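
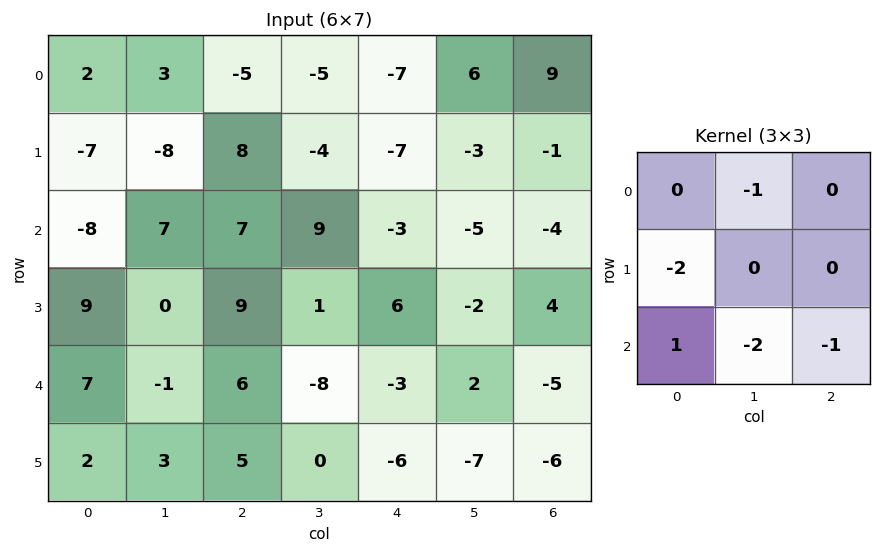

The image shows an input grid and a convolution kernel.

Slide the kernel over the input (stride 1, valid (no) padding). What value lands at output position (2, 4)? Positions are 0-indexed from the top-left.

The receptive field on the input at this output position is [-3 -5 -4 / 6 -2 4 / -3 2 -5]. Elementwise product with the kernel and sum: -5·-1 + 6·-2 + -3·1 + 2·-2 + -5·-1.

-9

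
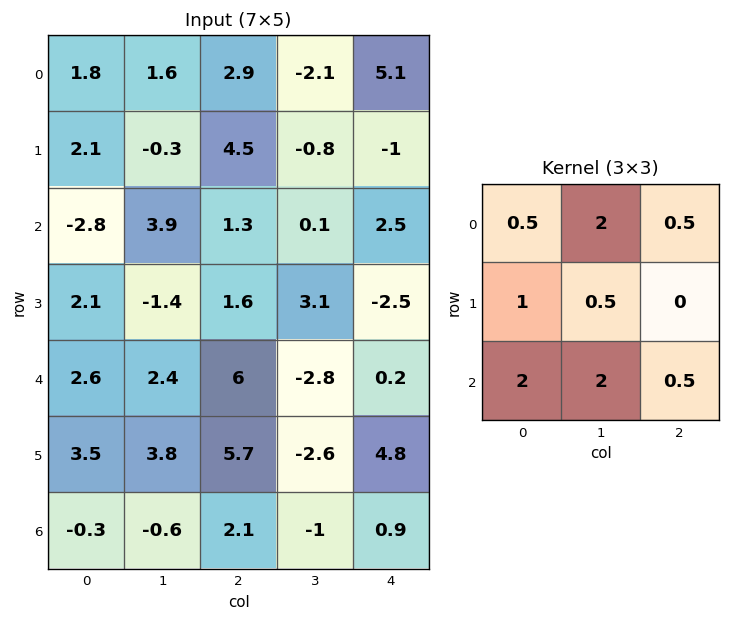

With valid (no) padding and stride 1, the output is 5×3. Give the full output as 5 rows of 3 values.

Output[0,0]: The receptive field on the input at this output position is [1.8 1.6 2.9 / 2.1 -0.3 4.5 / -2.8 3.9 1.3]. Elementwise product with the kernel and sum: 1.8·0.5 + 1.6·2 + 2.9·0.5 + 2.1·1 + -0.3·0.5 + -2.8·2 + 3.9·2 + 1.3·0.5.

10.35 17.95 7.95
4.05 14.95 9.65
21.45 19.4 11.75
20.3 27.15 18.95
13.75 20.95 4.55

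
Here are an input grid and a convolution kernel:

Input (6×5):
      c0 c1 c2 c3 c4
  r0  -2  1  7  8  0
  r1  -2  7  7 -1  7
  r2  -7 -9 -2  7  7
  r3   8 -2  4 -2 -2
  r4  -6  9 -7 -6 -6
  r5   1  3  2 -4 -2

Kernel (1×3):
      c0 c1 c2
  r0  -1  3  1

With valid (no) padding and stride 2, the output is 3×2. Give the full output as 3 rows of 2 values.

12 17
-22 30
26 -17

Output[0,0]: The receptive field on the input at this output position is [-2 1 7]. Elementwise product with the kernel and sum: -2·-1 + 1·3 + 7·1.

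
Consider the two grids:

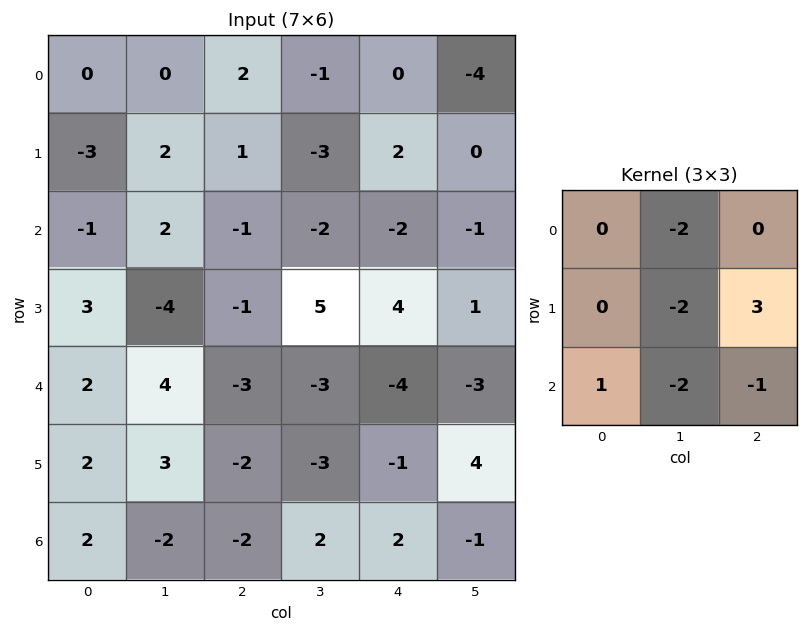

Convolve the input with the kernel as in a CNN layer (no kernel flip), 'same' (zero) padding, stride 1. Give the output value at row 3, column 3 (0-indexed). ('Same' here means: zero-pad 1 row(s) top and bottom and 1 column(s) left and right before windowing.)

13

The receptive field on the zero-padded input at this output position is [-1 -2 -2 / -1 5 4 / -3 -3 -4]. Elementwise product with the kernel and sum: -2·-2 + 5·-2 + 4·3 + -3·1 + -3·-2 + -4·-1.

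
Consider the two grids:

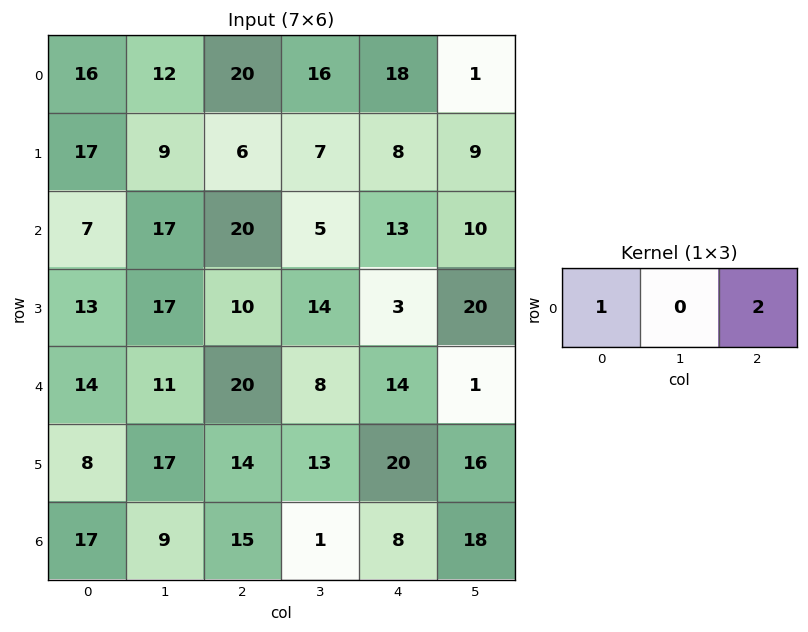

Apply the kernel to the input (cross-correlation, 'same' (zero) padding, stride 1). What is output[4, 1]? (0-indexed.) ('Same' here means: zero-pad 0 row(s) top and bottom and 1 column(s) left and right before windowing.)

54

The receptive field on the zero-padded input at this output position is [14 11 20]. Elementwise product with the kernel and sum: 14·1 + 20·2.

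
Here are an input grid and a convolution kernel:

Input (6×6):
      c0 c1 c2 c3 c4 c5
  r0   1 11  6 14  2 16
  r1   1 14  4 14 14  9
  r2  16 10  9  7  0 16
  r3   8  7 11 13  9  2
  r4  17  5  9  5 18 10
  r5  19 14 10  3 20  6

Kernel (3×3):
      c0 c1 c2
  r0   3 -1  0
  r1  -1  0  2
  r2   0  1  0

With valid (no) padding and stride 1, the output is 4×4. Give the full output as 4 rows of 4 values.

Output[0,0]: The receptive field on the input at this output position is [1 11 6 / 1 14 4 / 16 10 9]. Elementwise product with the kernel and sum: 1·3 + 11·-1 + 1·-1 + 4·2 + 10·1.

9 50 35 44
-2 53 2 62
57 49 32 30
32 25 50 65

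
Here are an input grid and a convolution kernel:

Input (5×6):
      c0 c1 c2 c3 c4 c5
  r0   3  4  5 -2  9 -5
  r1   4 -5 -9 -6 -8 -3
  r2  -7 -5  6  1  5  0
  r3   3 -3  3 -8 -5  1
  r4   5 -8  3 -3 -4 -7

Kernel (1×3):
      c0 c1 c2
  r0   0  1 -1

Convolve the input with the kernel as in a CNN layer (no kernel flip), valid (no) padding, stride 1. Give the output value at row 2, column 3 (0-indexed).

5

The receptive field on the input at this output position is [1 5 0]. Elementwise product with the kernel and sum: 5·1 + 0·-1.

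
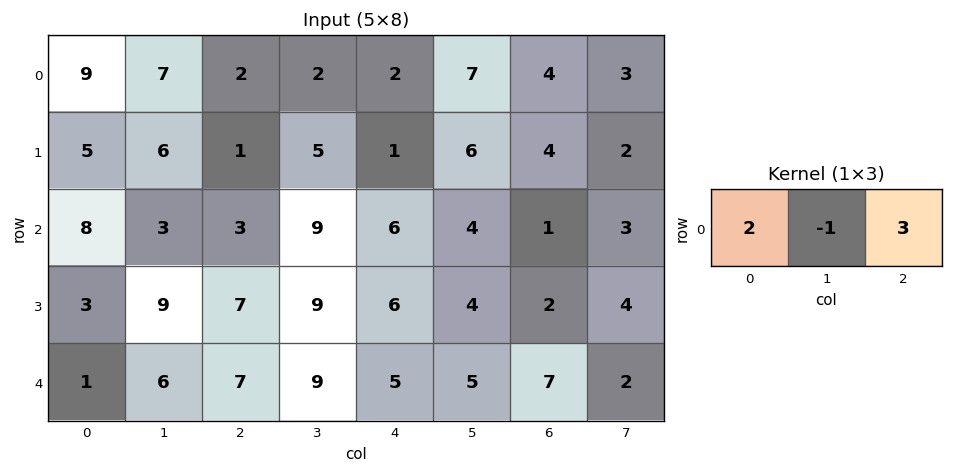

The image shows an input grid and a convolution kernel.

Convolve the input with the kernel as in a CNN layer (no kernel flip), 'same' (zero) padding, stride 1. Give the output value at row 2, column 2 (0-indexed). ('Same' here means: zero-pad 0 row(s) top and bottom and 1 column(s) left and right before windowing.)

The receptive field on the zero-padded input at this output position is [3 3 9]. Elementwise product with the kernel and sum: 3·2 + 3·-1 + 9·3.

30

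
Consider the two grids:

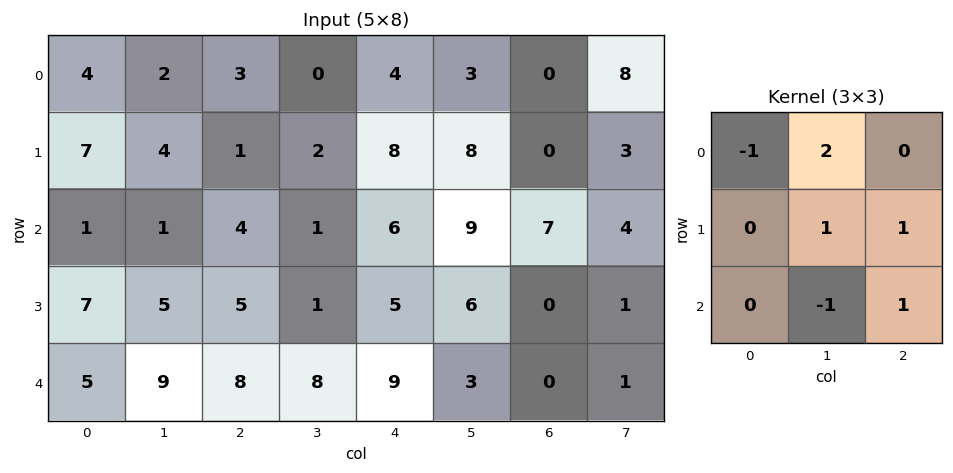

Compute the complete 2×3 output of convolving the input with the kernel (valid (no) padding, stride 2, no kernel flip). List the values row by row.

8 12 8
10 5 15

Output[0,0]: The receptive field on the input at this output position is [4 2 3 / 7 4 1 / 1 1 4]. Elementwise product with the kernel and sum: 4·-1 + 2·2 + 4·1 + 1·1 + 1·-1 + 4·1.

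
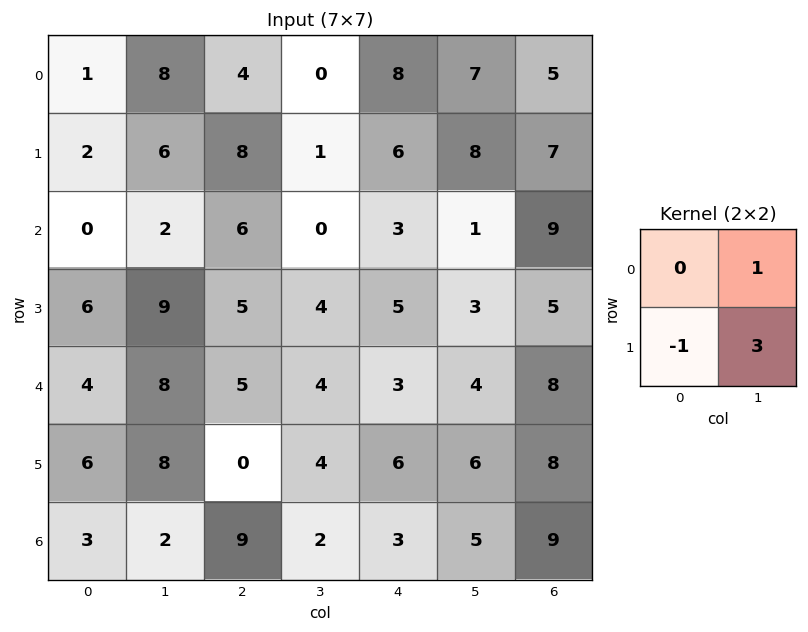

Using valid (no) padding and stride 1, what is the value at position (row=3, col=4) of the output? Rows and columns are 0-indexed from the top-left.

12

The receptive field on the input at this output position is [5 3 / 3 4]. Elementwise product with the kernel and sum: 3·1 + 3·-1 + 4·3.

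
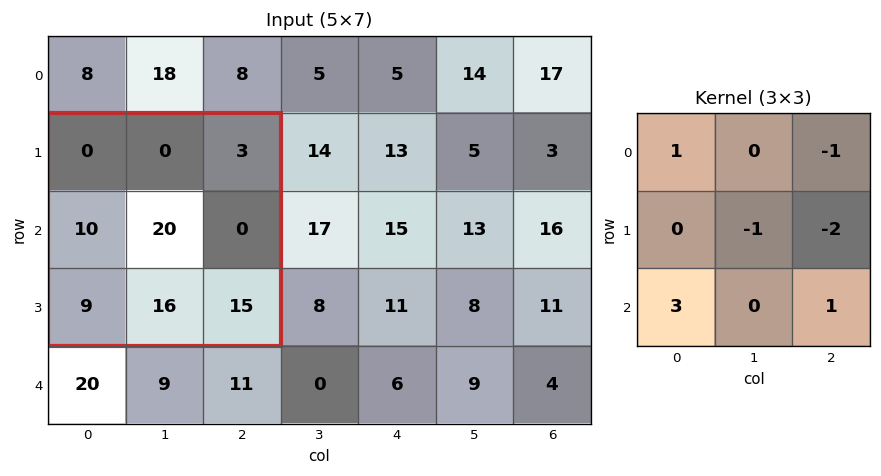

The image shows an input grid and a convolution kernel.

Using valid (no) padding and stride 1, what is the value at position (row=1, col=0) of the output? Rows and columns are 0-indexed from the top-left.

19

The receptive field on the input at this output position is [0 0 3 / 10 20 0 / 9 16 15]. Elementwise product with the kernel and sum: 0·1 + 3·-1 + 20·-1 + 0·-2 + 9·3 + 15·1.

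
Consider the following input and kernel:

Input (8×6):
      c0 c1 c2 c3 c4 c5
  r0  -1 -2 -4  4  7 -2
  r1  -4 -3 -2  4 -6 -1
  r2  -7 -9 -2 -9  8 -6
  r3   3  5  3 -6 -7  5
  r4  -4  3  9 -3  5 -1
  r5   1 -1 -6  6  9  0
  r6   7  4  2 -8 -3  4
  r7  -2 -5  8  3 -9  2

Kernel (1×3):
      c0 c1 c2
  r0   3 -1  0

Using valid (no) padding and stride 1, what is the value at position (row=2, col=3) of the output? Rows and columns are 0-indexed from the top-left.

The receptive field on the input at this output position is [-9 8 -6]. Elementwise product with the kernel and sum: -9·3 + 8·-1.

-35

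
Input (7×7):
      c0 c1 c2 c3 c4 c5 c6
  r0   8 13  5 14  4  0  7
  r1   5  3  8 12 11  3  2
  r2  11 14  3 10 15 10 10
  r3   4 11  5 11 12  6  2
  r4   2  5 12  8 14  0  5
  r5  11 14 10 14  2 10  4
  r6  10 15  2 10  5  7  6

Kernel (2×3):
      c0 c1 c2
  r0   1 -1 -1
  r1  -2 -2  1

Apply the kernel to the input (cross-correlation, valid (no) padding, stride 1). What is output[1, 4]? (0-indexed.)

-34

The receptive field on the input at this output position is [11 3 2 / 15 10 10]. Elementwise product with the kernel and sum: 11·1 + 3·-1 + 2·-1 + 15·-2 + 10·-2 + 10·1.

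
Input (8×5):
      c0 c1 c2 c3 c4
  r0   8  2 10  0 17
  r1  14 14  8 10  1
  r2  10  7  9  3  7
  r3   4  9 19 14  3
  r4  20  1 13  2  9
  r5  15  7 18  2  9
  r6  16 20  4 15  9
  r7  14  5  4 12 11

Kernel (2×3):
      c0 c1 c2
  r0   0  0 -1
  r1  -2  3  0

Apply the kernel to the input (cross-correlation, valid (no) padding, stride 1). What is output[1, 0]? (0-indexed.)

-7

The receptive field on the input at this output position is [14 14 8 / 10 7 9]. Elementwise product with the kernel and sum: 8·-1 + 10·-2 + 7·3.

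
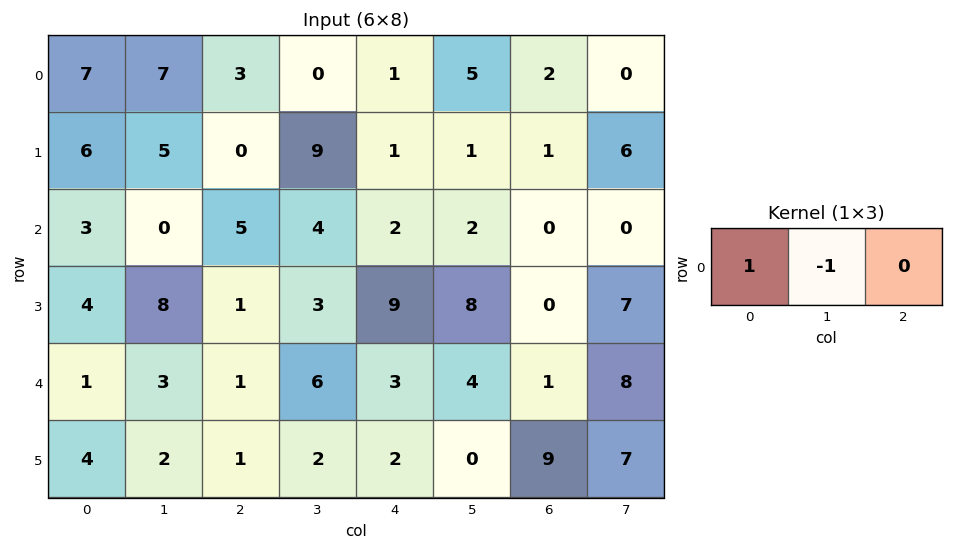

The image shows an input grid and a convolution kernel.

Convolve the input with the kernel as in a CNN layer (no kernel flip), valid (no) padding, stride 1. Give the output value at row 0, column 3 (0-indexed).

The receptive field on the input at this output position is [0 1 5]. Elementwise product with the kernel and sum: 0·1 + 1·-1.

-1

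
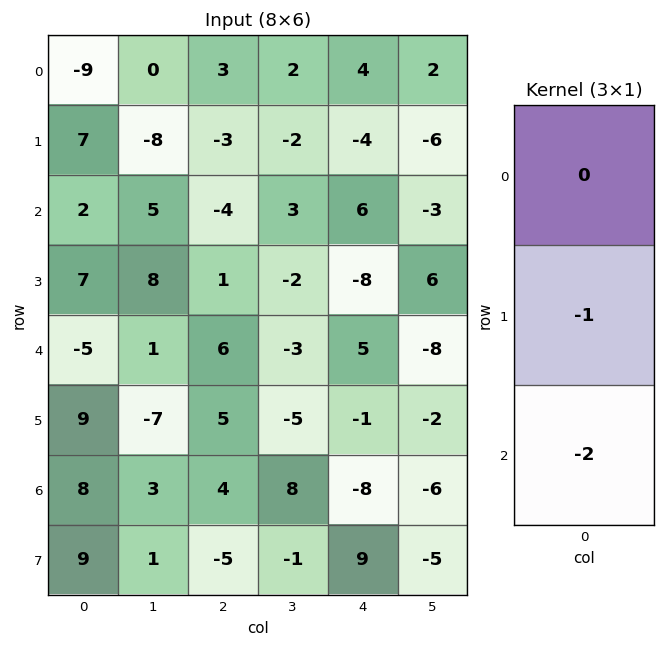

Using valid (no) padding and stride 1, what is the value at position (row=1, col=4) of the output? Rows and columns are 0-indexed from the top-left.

The receptive field on the input at this output position is [-4 / 6 / -8]. Elementwise product with the kernel and sum: 6·-1 + -8·-2.

10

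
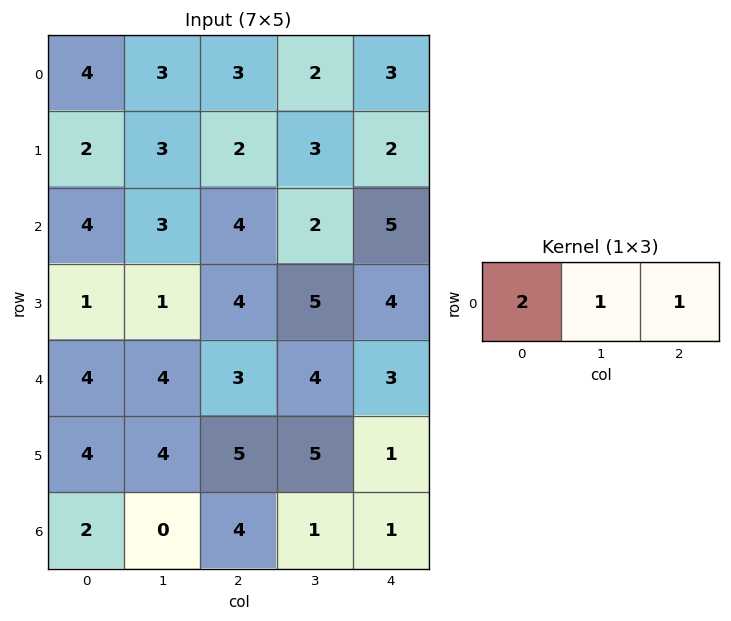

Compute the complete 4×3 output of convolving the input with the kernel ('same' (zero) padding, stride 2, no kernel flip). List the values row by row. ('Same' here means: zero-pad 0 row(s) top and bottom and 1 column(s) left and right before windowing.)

Output[0,0]: The receptive field on the zero-padded input at this output position is [0 4 3]. Elementwise product with the kernel and sum: 0·2 + 4·1 + 3·1.

7 11 7
7 12 9
8 15 11
2 5 3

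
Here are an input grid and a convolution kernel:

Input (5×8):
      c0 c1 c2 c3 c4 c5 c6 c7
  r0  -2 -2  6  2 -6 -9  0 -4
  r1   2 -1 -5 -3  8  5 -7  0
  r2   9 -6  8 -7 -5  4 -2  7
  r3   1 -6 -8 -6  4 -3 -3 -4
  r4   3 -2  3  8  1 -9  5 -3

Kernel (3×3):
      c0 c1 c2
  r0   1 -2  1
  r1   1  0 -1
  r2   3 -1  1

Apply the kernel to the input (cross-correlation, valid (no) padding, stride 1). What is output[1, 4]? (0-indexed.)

The receptive field on the input at this output position is [8 5 -7 / -5 4 -2 / 4 -3 -3]. Elementwise product with the kernel and sum: 8·1 + 5·-2 + -7·1 + -5·1 + -2·-1 + 4·3 + -3·-1 + -3·1.

0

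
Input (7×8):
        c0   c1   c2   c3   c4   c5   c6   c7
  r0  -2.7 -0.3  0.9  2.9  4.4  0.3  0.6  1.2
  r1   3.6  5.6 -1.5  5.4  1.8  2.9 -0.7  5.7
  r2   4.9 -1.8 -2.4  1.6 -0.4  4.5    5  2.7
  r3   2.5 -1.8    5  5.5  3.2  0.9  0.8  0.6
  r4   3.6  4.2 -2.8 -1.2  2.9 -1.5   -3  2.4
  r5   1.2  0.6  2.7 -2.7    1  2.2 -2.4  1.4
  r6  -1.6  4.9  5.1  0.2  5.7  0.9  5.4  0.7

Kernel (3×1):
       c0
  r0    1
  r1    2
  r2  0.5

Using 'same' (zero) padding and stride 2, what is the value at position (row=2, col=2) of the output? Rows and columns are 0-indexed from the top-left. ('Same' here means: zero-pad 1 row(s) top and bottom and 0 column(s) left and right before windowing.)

The receptive field on the zero-padded input at this output position is [3.2 / 2.9 / 1]. Elementwise product with the kernel and sum: 3.2·1 + 2.9·2 + 1·0.5.

9.5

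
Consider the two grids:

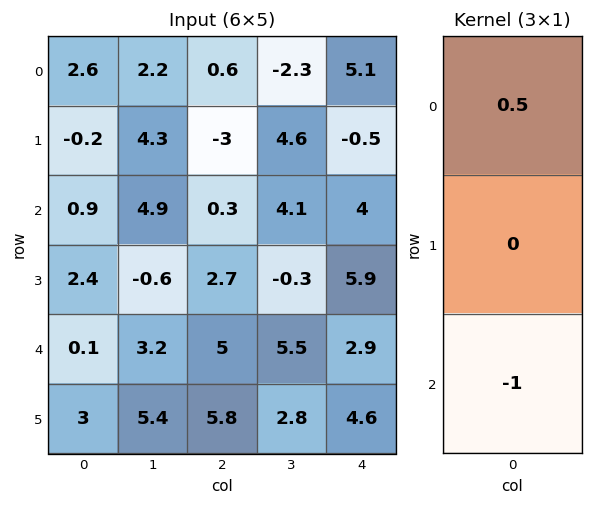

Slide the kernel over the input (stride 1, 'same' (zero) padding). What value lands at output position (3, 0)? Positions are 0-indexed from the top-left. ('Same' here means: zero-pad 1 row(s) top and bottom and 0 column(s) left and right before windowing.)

The receptive field on the zero-padded input at this output position is [0.9 / 2.4 / 0.1]. Elementwise product with the kernel and sum: 0.9·0.5 + 0.1·-1.

0.35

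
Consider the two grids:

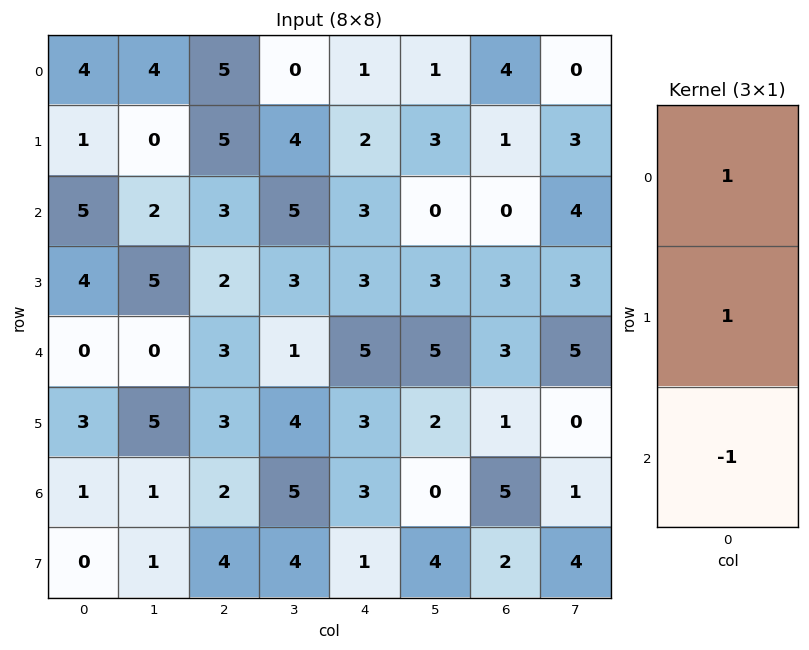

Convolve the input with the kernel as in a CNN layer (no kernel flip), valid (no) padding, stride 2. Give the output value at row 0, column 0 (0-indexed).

0

The receptive field on the input at this output position is [4 / 1 / 5]. Elementwise product with the kernel and sum: 4·1 + 1·1 + 5·-1.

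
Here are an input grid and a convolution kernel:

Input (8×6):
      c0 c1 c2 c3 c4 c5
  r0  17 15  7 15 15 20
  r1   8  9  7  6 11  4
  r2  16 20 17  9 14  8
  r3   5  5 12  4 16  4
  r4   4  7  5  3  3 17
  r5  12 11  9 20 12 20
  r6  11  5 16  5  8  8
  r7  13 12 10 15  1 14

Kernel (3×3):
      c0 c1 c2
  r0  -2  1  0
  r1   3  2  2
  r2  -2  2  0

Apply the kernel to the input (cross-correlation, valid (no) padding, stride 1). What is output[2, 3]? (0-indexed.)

48

The receptive field on the input at this output position is [9 14 8 / 4 16 4 / 3 3 17]. Elementwise product with the kernel and sum: 9·-2 + 14·1 + 4·3 + 16·2 + 4·2 + 3·-2 + 3·2.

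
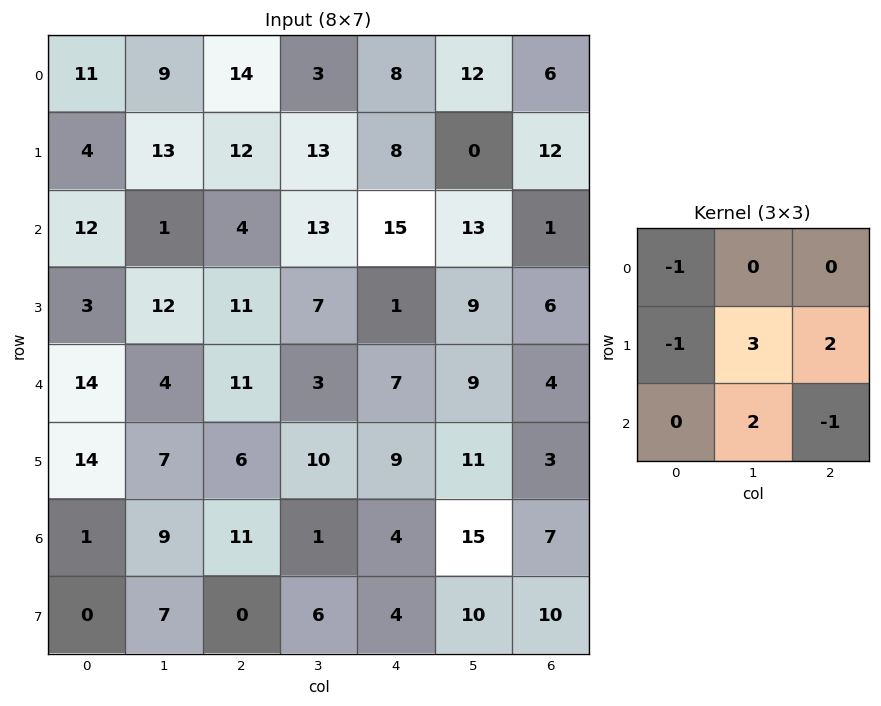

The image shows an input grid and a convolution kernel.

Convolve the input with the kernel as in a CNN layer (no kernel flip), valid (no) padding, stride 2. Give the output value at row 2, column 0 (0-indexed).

The receptive field on the input at this output position is [14 4 11 / 14 7 6 / 1 9 11]. Elementwise product with the kernel and sum: 14·-1 + 14·-1 + 7·3 + 6·2 + 9·2 + 11·-1.

12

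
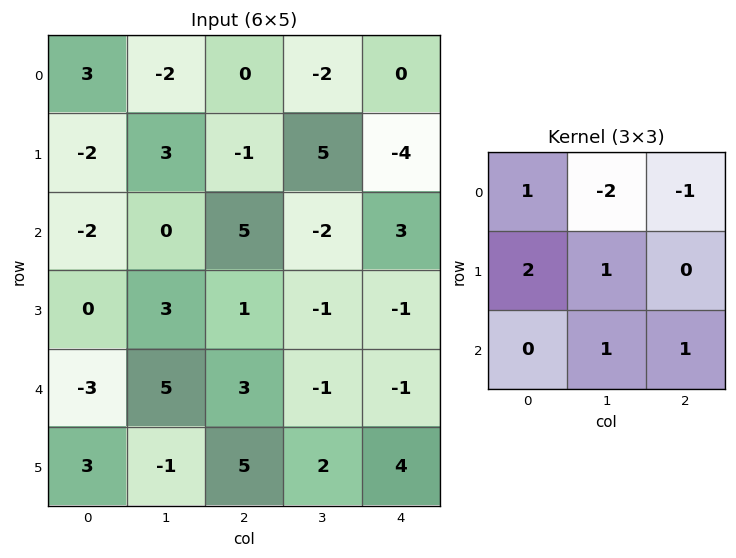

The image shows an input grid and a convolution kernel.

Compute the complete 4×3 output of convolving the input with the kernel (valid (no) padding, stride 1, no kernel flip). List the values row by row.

Output[0,0]: The receptive field on the input at this output position is [3 -2 0 / -2 3 -1 / -2 0 5]. Elementwise product with the kernel and sum: 3·1 + -2·-2 + 0·-1 + -2·2 + 3·1 + 0·1 + 5·1.

11 8 8
-7 5 -1
4 1 5
-4 22 15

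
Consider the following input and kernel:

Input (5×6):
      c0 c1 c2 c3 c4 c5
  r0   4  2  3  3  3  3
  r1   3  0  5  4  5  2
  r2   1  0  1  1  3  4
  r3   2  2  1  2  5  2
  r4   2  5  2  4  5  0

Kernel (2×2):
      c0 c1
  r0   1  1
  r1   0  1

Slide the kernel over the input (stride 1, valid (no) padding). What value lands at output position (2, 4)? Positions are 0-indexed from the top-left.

The receptive field on the input at this output position is [3 4 / 5 2]. Elementwise product with the kernel and sum: 3·1 + 4·1 + 2·1.

9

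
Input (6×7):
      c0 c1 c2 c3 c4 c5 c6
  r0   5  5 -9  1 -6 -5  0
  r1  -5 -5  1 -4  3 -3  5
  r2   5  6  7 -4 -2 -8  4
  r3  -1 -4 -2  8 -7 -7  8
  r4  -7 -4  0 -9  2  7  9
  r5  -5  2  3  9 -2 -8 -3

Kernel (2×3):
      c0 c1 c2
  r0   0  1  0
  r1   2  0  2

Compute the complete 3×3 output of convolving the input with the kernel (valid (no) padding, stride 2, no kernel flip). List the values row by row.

Output[0,0]: The receptive field on the input at this output position is [5 5 -9 / -5 -5 1]. Elementwise product with the kernel and sum: 5·1 + -5·2 + 1·2.

-3 9 11
0 -22 -6
-8 -7 -3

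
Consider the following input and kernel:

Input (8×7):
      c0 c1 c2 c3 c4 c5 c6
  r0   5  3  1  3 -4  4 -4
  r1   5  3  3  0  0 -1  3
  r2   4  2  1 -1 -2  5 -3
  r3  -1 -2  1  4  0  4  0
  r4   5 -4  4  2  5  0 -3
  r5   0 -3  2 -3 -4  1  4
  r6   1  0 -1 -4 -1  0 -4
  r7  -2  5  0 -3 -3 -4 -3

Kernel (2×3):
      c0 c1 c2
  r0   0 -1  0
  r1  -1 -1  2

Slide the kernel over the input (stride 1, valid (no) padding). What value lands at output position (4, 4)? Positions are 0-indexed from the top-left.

11

The receptive field on the input at this output position is [5 0 -3 / -4 1 4]. Elementwise product with the kernel and sum: 0·-1 + -4·-1 + 1·-1 + 4·2.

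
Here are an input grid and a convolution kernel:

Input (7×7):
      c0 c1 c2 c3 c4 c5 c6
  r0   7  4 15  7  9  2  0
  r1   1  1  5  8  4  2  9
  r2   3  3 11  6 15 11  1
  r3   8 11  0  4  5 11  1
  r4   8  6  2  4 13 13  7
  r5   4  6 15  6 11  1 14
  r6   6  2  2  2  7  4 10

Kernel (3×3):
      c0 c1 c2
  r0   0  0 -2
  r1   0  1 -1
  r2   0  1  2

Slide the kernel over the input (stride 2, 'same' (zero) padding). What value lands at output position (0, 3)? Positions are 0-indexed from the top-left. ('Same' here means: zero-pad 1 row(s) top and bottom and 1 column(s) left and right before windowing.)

9

The receptive field on the zero-padded input at this output position is [0 0 0 / 2 0 0 / 2 9 0]. Elementwise product with the kernel and sum: 0·-2 + 0·1 + 0·-1 + 9·1 + 0·2.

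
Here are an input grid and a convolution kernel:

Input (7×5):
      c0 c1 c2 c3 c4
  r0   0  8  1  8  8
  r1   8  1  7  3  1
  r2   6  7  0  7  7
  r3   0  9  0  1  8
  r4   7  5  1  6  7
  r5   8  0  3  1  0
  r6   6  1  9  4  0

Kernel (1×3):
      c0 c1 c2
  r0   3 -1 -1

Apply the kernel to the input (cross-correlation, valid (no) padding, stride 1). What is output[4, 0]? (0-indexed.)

The receptive field on the input at this output position is [7 5 1]. Elementwise product with the kernel and sum: 7·3 + 5·-1 + 1·-1.

15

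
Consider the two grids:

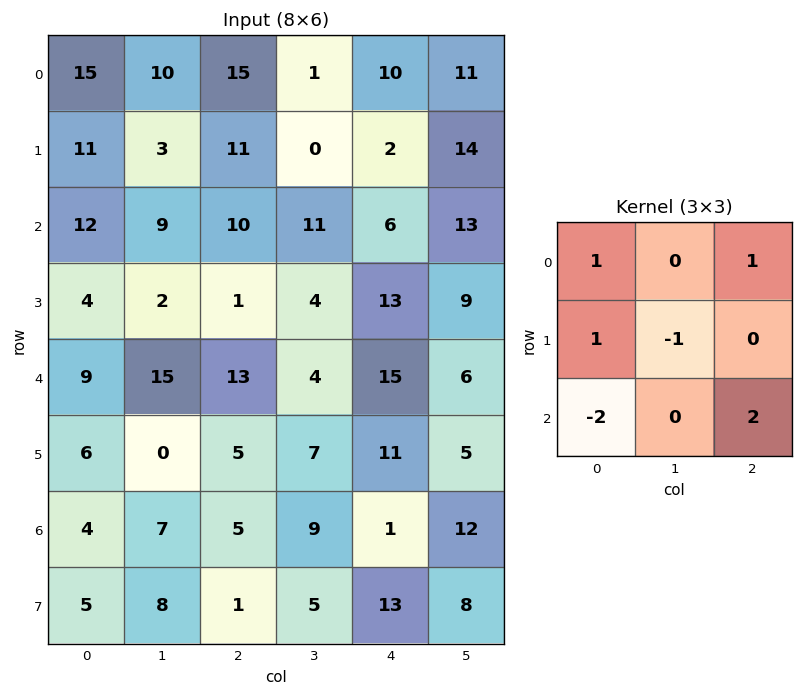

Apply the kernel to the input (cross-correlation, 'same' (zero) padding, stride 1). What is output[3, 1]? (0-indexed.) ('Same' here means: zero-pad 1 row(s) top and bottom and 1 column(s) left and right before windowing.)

32

The receptive field on the zero-padded input at this output position is [12 9 10 / 4 2 1 / 9 15 13]. Elementwise product with the kernel and sum: 12·1 + 10·1 + 4·1 + 2·-1 + 9·-2 + 13·2.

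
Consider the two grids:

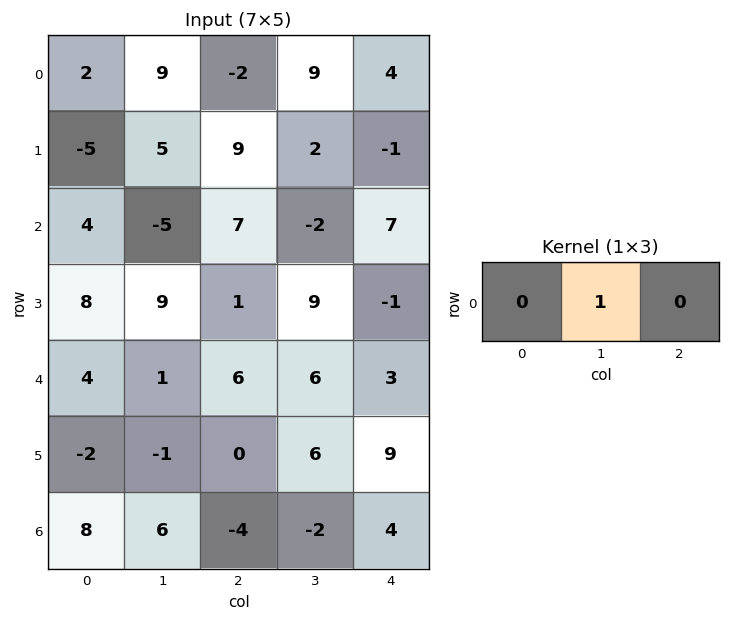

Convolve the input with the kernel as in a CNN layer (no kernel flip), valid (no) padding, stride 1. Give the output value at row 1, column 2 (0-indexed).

2

The receptive field on the input at this output position is [9 2 -1]. Elementwise product with the kernel and sum: 2·1.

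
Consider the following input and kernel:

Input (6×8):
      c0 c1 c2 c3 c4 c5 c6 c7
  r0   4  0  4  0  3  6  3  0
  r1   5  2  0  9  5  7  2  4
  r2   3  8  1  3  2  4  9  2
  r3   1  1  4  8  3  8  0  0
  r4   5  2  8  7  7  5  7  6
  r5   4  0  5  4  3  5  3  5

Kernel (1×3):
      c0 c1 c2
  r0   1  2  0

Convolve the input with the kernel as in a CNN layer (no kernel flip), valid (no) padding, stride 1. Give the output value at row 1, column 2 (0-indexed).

18

The receptive field on the input at this output position is [0 9 5]. Elementwise product with the kernel and sum: 0·1 + 9·2.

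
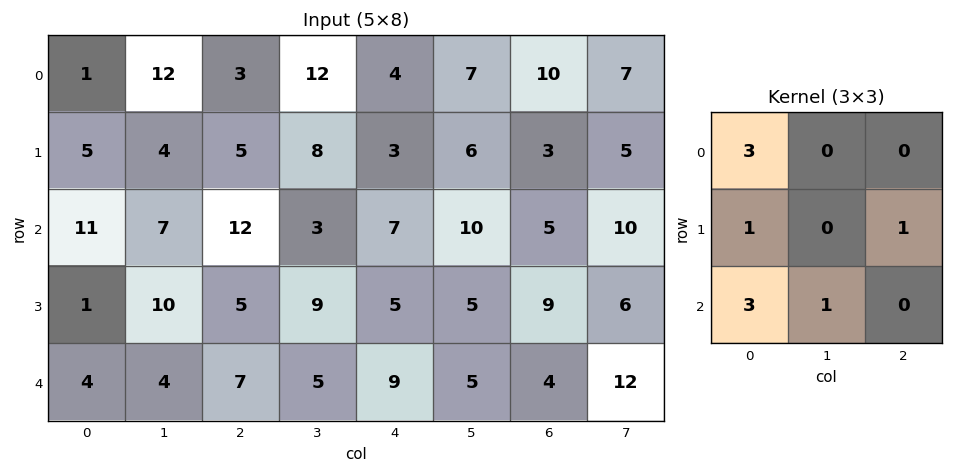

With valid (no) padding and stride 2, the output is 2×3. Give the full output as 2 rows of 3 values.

Output[0,0]: The receptive field on the input at this output position is [1 12 3 / 5 4 5 / 11 7 12]. Elementwise product with the kernel and sum: 1·3 + 5·1 + 5·1 + 11·3 + 7·1.

53 56 49
55 72 67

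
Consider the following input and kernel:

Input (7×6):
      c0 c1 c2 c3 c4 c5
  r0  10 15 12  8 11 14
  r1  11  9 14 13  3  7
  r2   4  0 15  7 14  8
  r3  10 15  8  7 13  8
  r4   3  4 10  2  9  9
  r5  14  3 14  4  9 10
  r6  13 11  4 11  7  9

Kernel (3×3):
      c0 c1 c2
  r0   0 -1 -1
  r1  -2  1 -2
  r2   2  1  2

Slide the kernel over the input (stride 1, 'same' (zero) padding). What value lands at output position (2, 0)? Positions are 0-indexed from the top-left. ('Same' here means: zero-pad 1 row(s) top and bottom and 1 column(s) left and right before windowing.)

The receptive field on the zero-padded input at this output position is [0 11 9 / 0 4 0 / 0 10 15]. Elementwise product with the kernel and sum: 11·-1 + 9·-1 + 0·-2 + 4·1 + 0·-2 + 0·2 + 10·1 + 15·2.

24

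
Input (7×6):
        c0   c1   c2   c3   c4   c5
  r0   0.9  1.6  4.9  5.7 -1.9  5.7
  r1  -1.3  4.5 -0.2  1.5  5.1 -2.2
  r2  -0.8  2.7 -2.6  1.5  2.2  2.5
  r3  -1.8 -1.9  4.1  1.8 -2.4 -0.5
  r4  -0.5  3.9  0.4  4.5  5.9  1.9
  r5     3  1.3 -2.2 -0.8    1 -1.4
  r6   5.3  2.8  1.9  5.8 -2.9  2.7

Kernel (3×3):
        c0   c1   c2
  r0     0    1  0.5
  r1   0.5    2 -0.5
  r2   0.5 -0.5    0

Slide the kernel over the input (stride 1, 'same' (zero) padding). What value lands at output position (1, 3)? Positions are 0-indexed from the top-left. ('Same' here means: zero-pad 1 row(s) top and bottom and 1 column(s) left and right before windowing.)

3.05

The receptive field on the zero-padded input at this output position is [4.9 5.7 -1.9 / -0.2 1.5 5.1 / -2.6 1.5 2.2]. Elementwise product with the kernel and sum: 5.7·1 + -1.9·0.5 + -0.2·0.5 + 1.5·2 + 5.1·-0.5 + -2.6·0.5 + 1.5·-0.5.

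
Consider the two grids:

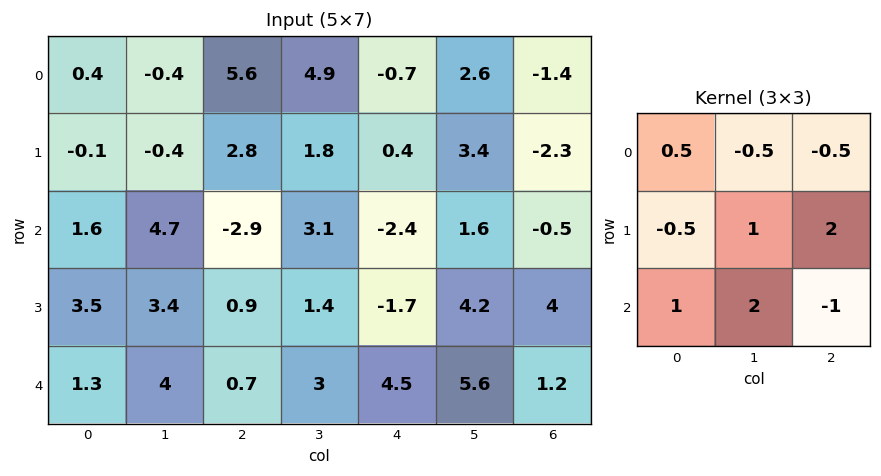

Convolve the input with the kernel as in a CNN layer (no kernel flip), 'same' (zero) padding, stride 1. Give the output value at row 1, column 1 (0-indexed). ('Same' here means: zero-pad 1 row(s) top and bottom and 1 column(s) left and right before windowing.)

16.75

The receptive field on the zero-padded input at this output position is [0.4 -0.4 5.6 / -0.1 -0.4 2.8 / 1.6 4.7 -2.9]. Elementwise product with the kernel and sum: 0.4·0.5 + -0.4·-0.5 + 5.6·-0.5 + -0.1·-0.5 + -0.4·1 + 2.8·2 + 1.6·1 + 4.7·2 + -2.9·-1.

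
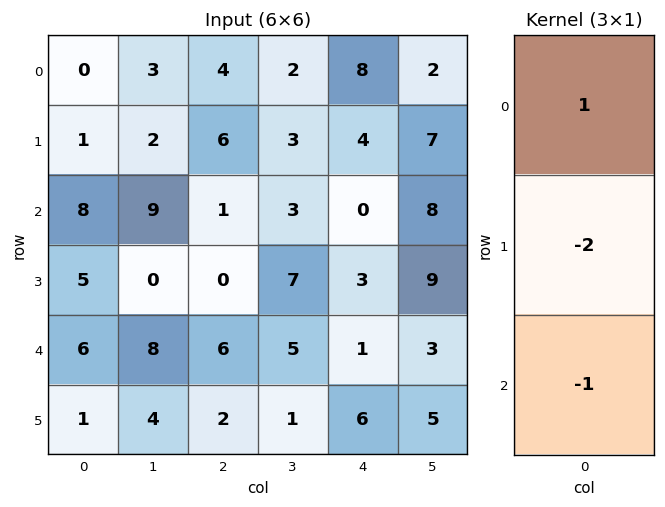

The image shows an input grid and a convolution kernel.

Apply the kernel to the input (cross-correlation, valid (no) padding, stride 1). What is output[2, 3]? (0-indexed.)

The receptive field on the input at this output position is [3 / 7 / 5]. Elementwise product with the kernel and sum: 3·1 + 7·-2 + 5·-1.

-16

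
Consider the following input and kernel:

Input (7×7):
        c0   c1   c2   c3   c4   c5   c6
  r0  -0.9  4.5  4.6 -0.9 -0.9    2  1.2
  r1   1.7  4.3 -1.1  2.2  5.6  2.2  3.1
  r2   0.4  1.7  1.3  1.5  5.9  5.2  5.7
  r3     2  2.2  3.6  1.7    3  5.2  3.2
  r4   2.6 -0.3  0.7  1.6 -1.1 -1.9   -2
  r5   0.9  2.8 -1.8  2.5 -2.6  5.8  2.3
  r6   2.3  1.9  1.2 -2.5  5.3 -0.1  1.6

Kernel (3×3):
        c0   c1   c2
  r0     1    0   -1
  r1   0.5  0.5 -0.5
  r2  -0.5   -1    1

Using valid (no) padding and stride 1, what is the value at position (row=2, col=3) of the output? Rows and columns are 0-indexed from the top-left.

-5.55

The receptive field on the input at this output position is [1.5 5.9 5.2 / 1.7 3 5.2 / 1.6 -1.1 -1.9]. Elementwise product with the kernel and sum: 1.5·1 + 5.2·-1 + 1.7·0.5 + 3·0.5 + 5.2·-0.5 + 1.6·-0.5 + -1.1·-1 + -1.9·1.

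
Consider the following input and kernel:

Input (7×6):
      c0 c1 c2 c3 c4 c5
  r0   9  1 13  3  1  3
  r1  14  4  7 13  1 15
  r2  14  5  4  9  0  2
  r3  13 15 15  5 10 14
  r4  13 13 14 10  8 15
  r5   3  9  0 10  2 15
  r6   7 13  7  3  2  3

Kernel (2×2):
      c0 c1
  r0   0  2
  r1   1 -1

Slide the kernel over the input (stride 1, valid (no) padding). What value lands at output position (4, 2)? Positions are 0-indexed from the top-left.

10

The receptive field on the input at this output position is [14 10 / 0 10]. Elementwise product with the kernel and sum: 10·2 + 0·1 + 10·-1.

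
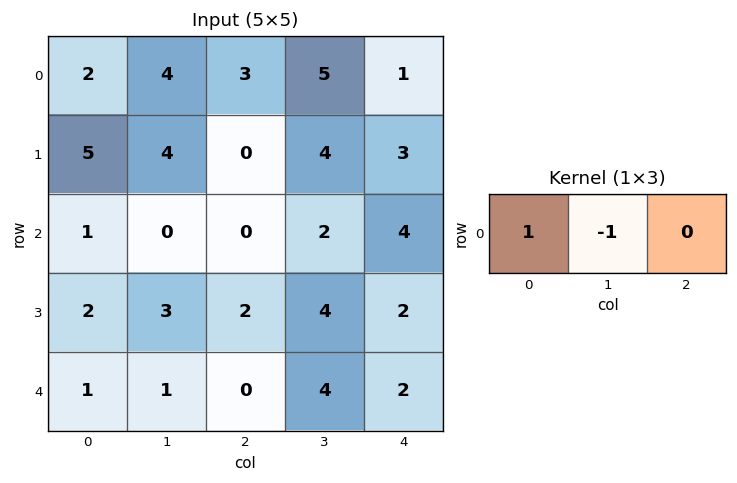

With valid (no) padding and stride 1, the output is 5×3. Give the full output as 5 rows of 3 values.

Output[0,0]: The receptive field on the input at this output position is [2 4 3]. Elementwise product with the kernel and sum: 2·1 + 4·-1.

-2 1 -2
1 4 -4
1 0 -2
-1 1 -2
0 1 -4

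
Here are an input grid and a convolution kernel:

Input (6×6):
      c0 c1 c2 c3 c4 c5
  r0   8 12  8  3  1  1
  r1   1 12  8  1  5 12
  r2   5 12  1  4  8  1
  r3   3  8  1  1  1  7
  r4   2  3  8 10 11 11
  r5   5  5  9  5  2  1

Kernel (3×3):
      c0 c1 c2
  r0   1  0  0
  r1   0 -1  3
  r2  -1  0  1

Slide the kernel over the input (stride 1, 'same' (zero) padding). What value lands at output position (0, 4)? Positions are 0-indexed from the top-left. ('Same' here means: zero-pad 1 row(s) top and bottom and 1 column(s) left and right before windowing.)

13

The receptive field on the zero-padded input at this output position is [0 0 0 / 3 1 1 / 1 5 12]. Elementwise product with the kernel and sum: 0·1 + 1·-1 + 1·3 + 1·-1 + 12·1.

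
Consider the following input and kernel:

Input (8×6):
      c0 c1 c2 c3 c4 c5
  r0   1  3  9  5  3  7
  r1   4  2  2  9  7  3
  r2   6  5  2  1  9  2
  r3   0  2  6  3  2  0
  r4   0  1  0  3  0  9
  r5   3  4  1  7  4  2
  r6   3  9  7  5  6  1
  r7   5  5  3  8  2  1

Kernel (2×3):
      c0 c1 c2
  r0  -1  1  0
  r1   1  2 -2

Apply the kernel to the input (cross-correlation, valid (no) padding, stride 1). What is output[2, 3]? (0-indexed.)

The receptive field on the input at this output position is [1 9 2 / 3 2 0]. Elementwise product with the kernel and sum: 1·-1 + 9·1 + 3·1 + 2·2 + 0·-2.

15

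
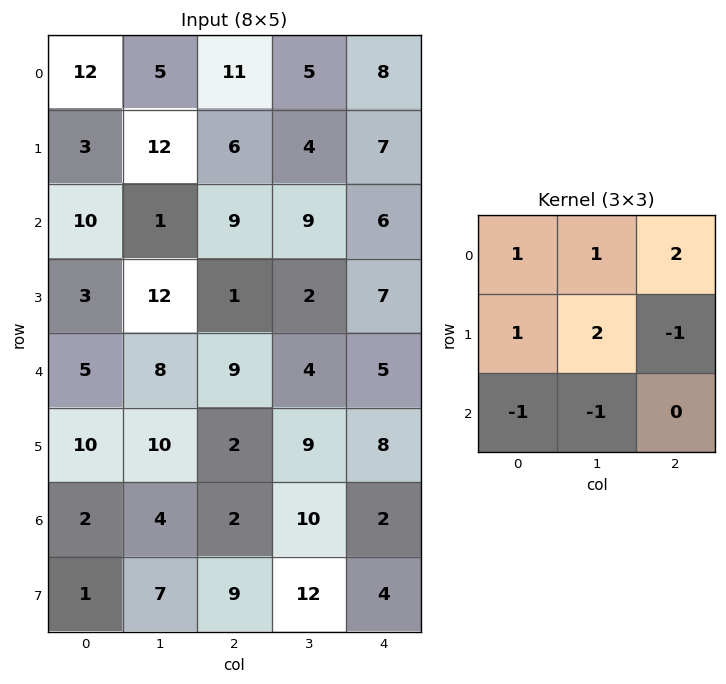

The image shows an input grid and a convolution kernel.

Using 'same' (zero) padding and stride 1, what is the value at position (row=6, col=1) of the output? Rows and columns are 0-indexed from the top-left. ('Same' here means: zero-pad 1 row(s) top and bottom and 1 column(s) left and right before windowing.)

The receptive field on the zero-padded input at this output position is [10 10 2 / 2 4 2 / 1 7 9]. Elementwise product with the kernel and sum: 10·1 + 10·1 + 2·2 + 2·1 + 4·2 + 2·-1 + 1·-1 + 7·-1.

24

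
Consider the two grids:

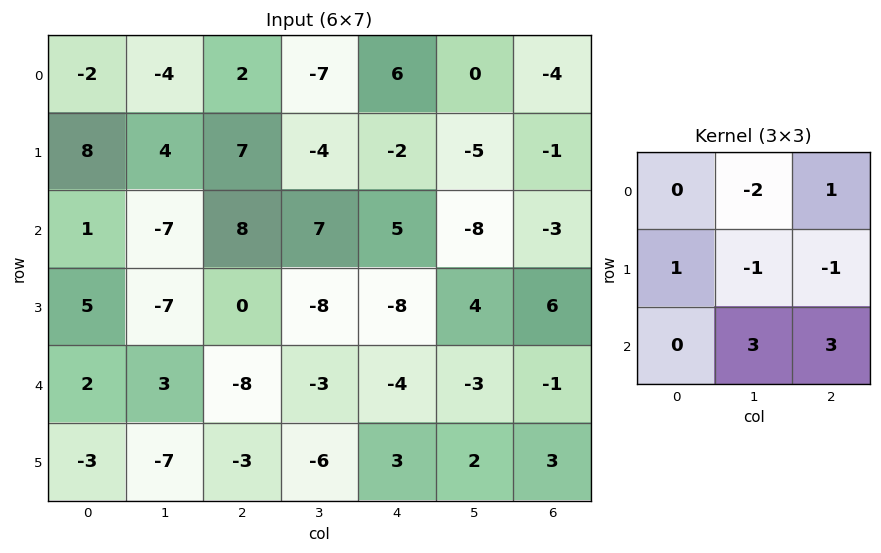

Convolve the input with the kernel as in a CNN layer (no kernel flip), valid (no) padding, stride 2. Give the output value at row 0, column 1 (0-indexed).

69

The receptive field on the input at this output position is [2 -7 6 / 7 -4 -2 / 8 7 5]. Elementwise product with the kernel and sum: -7·-2 + 6·1 + 7·1 + -4·-1 + -2·-1 + 7·3 + 5·3.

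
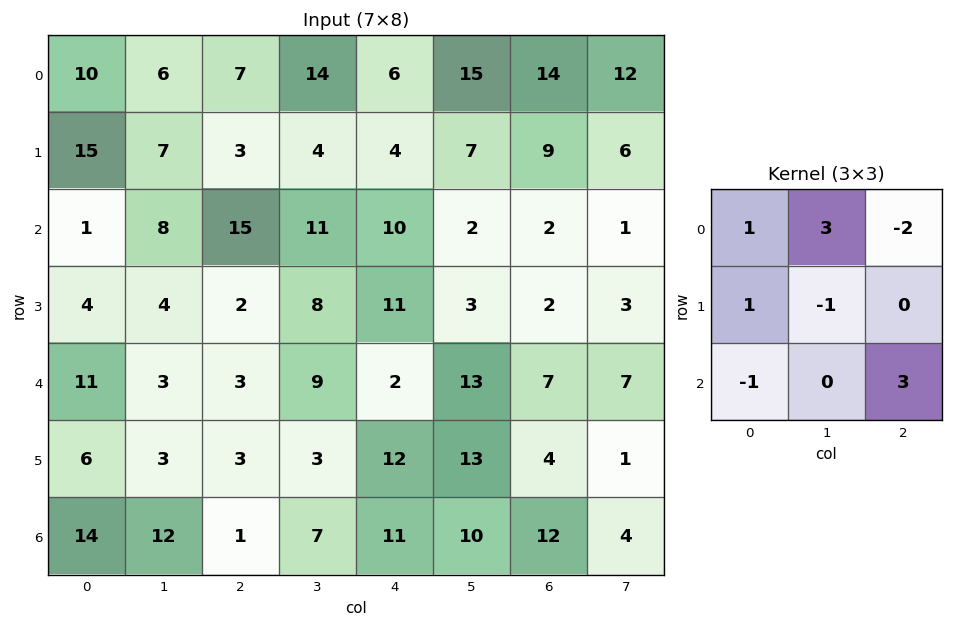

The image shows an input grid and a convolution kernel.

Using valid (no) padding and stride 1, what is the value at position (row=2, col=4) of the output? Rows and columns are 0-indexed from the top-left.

The receptive field on the input at this output position is [10 2 2 / 11 3 2 / 2 13 7]. Elementwise product with the kernel and sum: 10·1 + 2·3 + 2·-2 + 11·1 + 3·-1 + 2·-1 + 7·3.

39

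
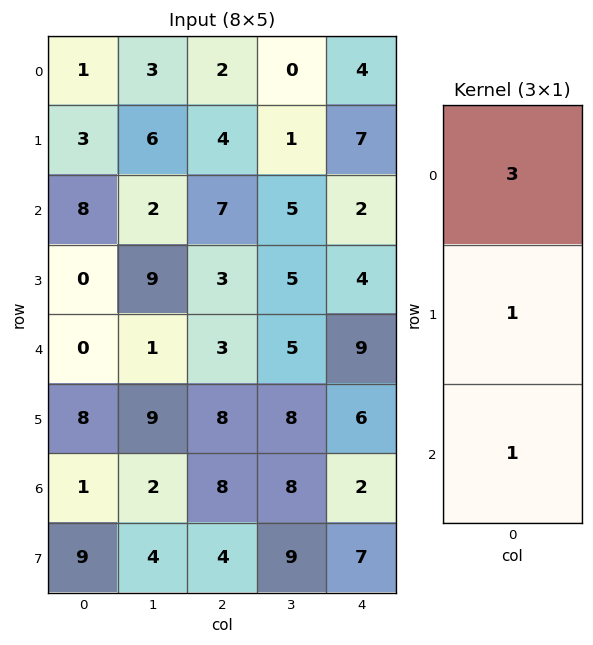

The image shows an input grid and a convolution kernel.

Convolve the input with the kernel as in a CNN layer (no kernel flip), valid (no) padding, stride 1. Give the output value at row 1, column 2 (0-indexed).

22

The receptive field on the input at this output position is [4 / 7 / 3]. Elementwise product with the kernel and sum: 4·3 + 7·1 + 3·1.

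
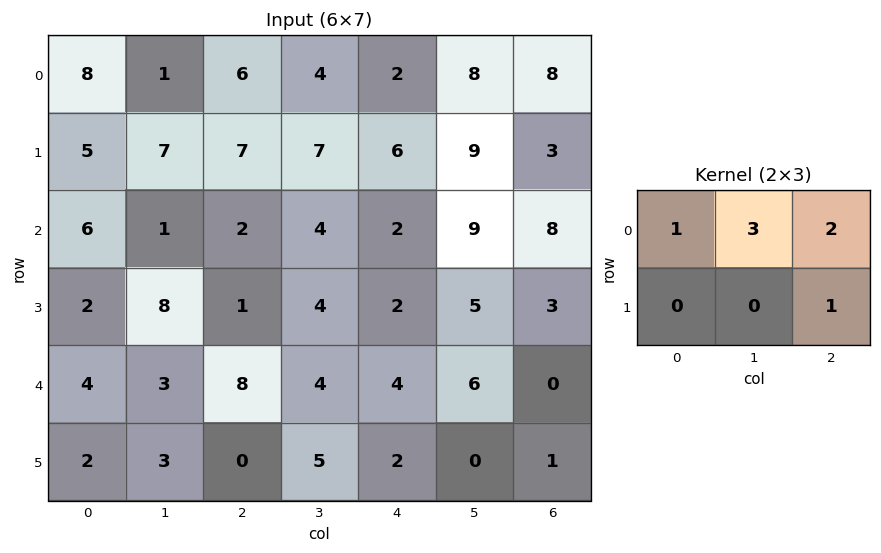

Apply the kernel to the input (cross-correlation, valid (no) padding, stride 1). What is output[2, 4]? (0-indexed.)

48

The receptive field on the input at this output position is [2 9 8 / 2 5 3]. Elementwise product with the kernel and sum: 2·1 + 9·3 + 8·2 + 3·1.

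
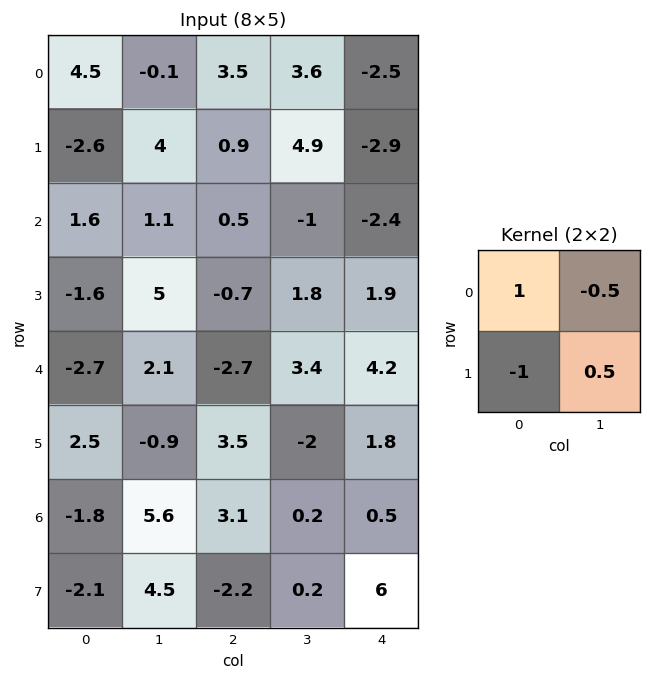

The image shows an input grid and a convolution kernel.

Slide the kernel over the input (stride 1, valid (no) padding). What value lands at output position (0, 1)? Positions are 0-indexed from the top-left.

The receptive field on the input at this output position is [-0.1 3.5 / 4 0.9]. Elementwise product with the kernel and sum: -0.1·1 + 3.5·-0.5 + 4·-1 + 0.9·0.5.

-5.4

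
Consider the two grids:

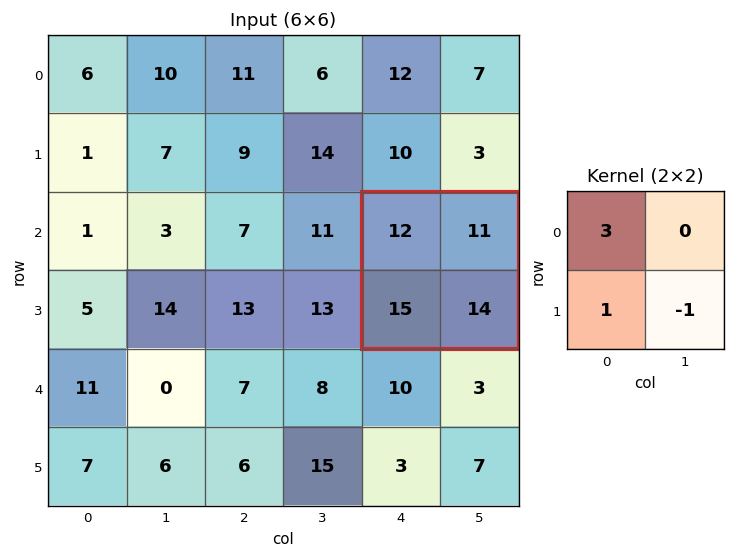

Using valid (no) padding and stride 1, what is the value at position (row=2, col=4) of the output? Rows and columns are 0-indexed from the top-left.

37

The receptive field on the input at this output position is [12 11 / 15 14]. Elementwise product with the kernel and sum: 12·3 + 15·1 + 14·-1.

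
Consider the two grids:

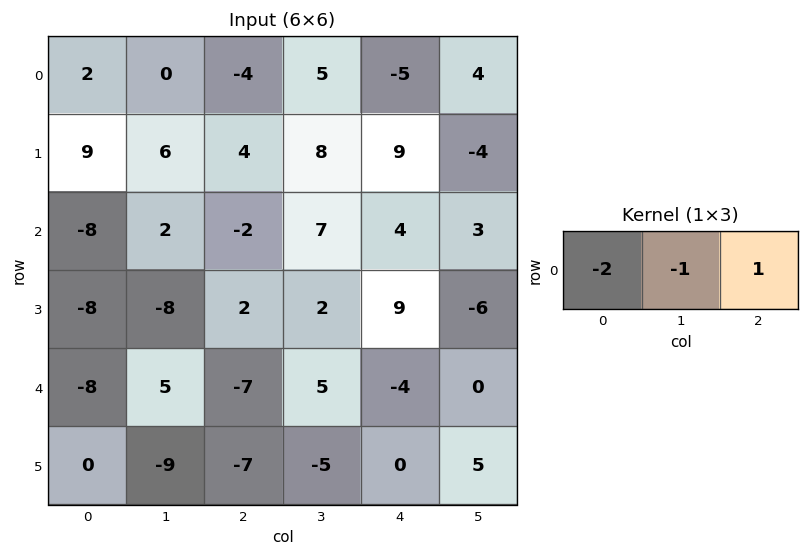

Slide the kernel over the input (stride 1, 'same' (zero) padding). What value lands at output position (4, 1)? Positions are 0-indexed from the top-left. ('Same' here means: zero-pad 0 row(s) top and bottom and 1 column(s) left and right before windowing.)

The receptive field on the zero-padded input at this output position is [-8 5 -7]. Elementwise product with the kernel and sum: -8·-2 + 5·-1 + -7·1.

4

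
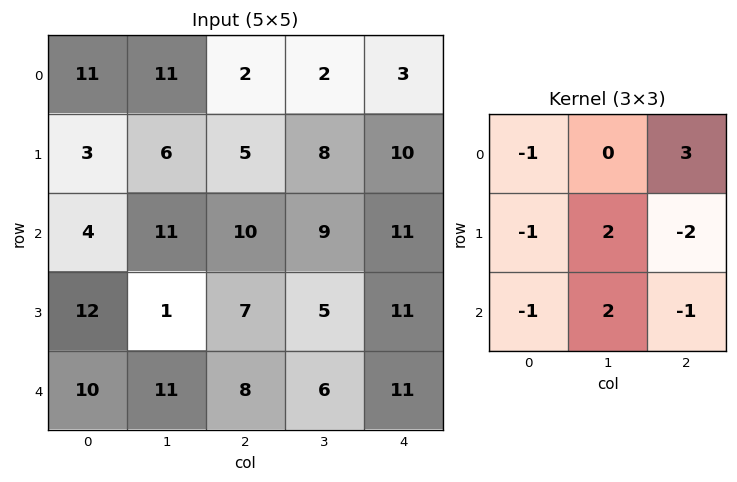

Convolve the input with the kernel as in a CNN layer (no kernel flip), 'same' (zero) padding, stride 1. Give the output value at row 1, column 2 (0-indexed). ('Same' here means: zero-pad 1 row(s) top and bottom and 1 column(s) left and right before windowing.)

-17

The receptive field on the zero-padded input at this output position is [11 2 2 / 6 5 8 / 11 10 9]. Elementwise product with the kernel and sum: 11·-1 + 2·3 + 6·-1 + 5·2 + 8·-2 + 11·-1 + 10·2 + 9·-1.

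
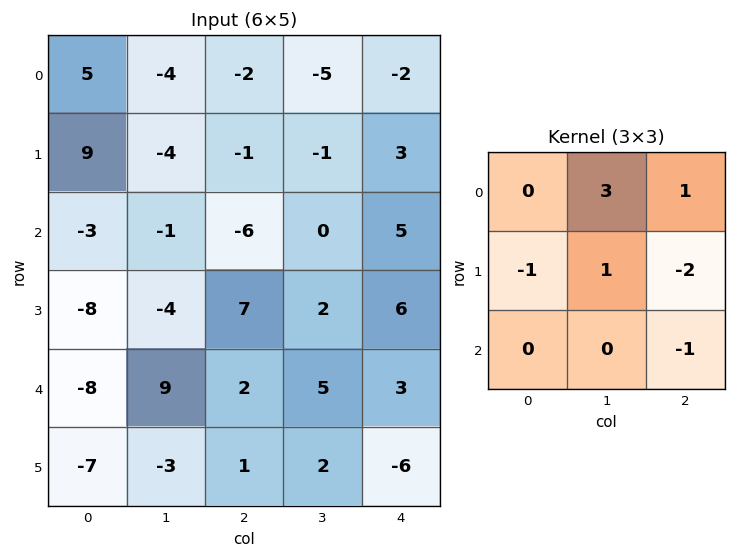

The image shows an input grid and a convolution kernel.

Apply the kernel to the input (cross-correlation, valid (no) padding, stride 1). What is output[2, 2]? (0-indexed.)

The receptive field on the input at this output position is [-6 0 5 / 7 2 6 / 2 5 3]. Elementwise product with the kernel and sum: 0·3 + 5·1 + 7·-1 + 2·1 + 6·-2 + 3·-1.

-15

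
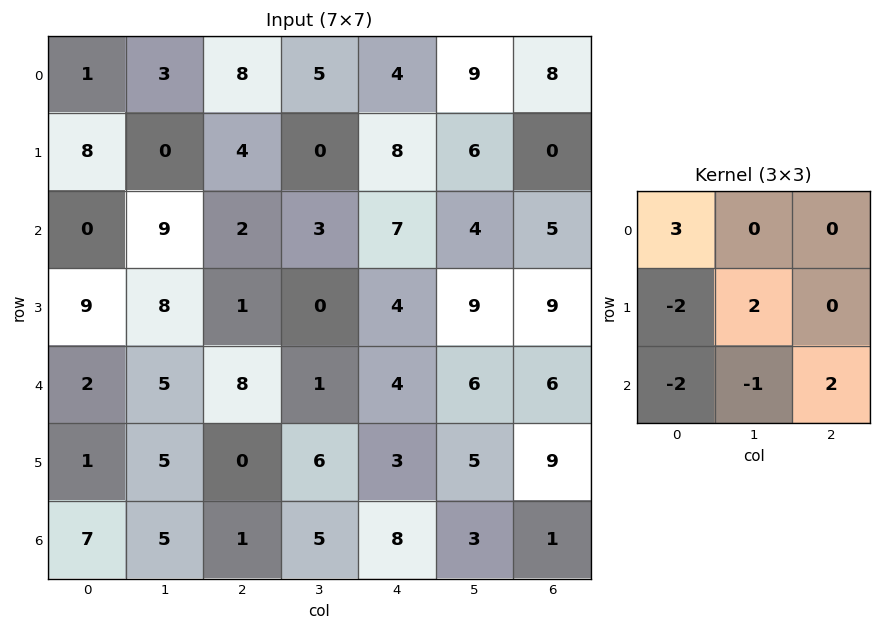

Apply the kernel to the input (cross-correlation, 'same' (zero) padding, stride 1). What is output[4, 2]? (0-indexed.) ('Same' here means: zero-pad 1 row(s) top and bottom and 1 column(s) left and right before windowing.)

The receptive field on the zero-padded input at this output position is [8 1 0 / 5 8 1 / 5 0 6]. Elementwise product with the kernel and sum: 8·3 + 5·-2 + 8·2 + 5·-2 + 0·-1 + 6·2.

32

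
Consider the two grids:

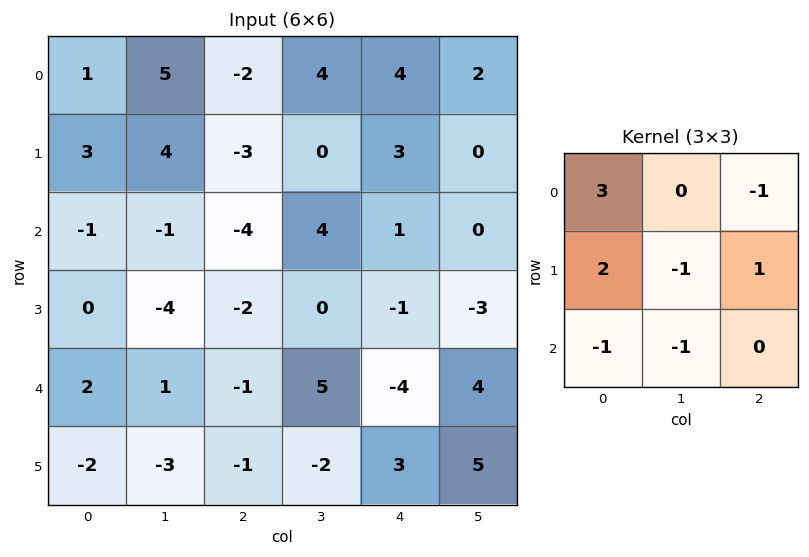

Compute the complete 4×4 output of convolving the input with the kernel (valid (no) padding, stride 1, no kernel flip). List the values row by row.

6 27 -13 2
11 24 -21 8
0 -13 -22 9
9 0 -13 20

Output[0,0]: The receptive field on the input at this output position is [1 5 -2 / 3 4 -3 / -1 -1 -4]. Elementwise product with the kernel and sum: 1·3 + -2·-1 + 3·2 + 4·-1 + -3·1 + -1·-1 + -1·-1.
Output[0,1]: The receptive field on the input at this output position is [5 -2 4 / 4 -3 0 / -1 -4 4]. Elementwise product with the kernel and sum: 5·3 + 4·-1 + 4·2 + -3·-1 + 0·1 + -1·-1 + -4·-1.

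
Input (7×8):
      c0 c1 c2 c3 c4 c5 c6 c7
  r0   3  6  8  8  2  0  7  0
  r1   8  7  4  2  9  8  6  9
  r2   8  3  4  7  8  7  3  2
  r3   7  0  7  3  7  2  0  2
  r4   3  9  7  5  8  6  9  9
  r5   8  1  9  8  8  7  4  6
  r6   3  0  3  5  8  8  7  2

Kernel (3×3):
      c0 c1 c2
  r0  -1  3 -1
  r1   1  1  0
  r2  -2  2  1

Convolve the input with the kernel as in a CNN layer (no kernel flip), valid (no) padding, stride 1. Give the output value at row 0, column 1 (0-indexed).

30

The receptive field on the input at this output position is [6 8 8 / 7 4 2 / 3 4 7]. Elementwise product with the kernel and sum: 6·-1 + 8·3 + 8·-1 + 7·1 + 4·1 + 3·-2 + 4·2 + 7·1.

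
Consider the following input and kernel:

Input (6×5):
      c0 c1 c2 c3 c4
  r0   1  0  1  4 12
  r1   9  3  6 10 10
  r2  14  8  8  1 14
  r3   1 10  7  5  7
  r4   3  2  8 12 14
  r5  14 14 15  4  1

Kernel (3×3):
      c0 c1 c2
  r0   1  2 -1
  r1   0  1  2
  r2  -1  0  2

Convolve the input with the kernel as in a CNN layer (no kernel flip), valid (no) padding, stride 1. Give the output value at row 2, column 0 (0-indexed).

The receptive field on the input at this output position is [14 8 8 / 1 10 7 / 3 2 8]. Elementwise product with the kernel and sum: 14·1 + 8·2 + 8·-1 + 10·1 + 7·2 + 3·-1 + 8·2.

59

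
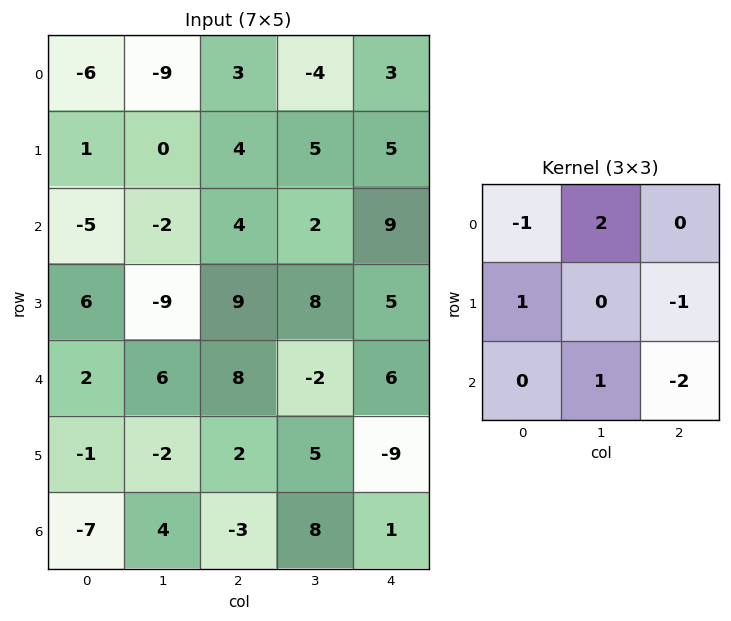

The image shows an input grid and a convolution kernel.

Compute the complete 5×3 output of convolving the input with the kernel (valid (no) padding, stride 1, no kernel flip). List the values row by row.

-25 10 -28
-37 -3 -1
-12 5 -10
-36 27 32
17 -16 5

Output[0,0]: The receptive field on the input at this output position is [-6 -9 3 / 1 0 4 / -5 -2 4]. Elementwise product with the kernel and sum: -6·-1 + -9·2 + 1·1 + 4·-1 + -2·1 + 4·-2.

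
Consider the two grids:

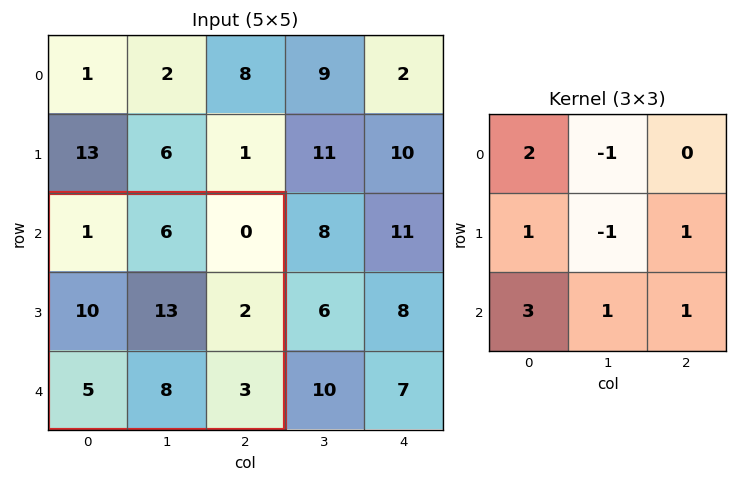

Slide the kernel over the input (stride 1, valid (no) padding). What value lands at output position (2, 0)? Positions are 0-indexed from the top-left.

The receptive field on the input at this output position is [1 6 0 / 10 13 2 / 5 8 3]. Elementwise product with the kernel and sum: 1·2 + 6·-1 + 10·1 + 13·-1 + 2·1 + 5·3 + 8·1 + 3·1.

21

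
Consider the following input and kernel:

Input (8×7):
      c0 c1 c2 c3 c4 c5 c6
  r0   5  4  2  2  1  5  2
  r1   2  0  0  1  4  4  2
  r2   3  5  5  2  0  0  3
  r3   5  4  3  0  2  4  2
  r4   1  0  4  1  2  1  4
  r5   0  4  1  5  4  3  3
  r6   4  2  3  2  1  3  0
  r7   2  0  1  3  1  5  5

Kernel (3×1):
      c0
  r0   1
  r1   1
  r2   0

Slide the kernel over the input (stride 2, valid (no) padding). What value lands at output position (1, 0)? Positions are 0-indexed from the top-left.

The receptive field on the input at this output position is [3 / 5 / 1]. Elementwise product with the kernel and sum: 3·1 + 5·1.

8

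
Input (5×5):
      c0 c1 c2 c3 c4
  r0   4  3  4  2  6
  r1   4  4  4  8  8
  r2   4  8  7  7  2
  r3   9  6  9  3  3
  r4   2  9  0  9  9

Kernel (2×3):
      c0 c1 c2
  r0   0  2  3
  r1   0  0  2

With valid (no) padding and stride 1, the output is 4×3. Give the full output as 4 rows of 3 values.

26 30 38
34 46 44
55 41 26
39 45 33

Output[0,0]: The receptive field on the input at this output position is [4 3 4 / 4 4 4]. Elementwise product with the kernel and sum: 3·2 + 4·3 + 4·2.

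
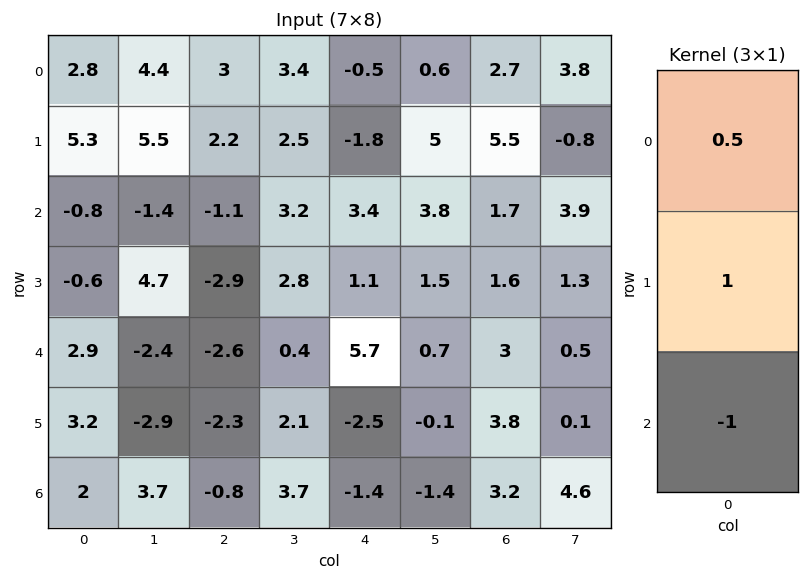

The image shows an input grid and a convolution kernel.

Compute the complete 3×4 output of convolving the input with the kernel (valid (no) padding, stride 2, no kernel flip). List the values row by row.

Output[0,0]: The receptive field on the input at this output position is [2.8 / 5.3 / -0.8]. Elementwise product with the kernel and sum: 2.8·0.5 + 5.3·1 + -0.8·-1.
Output[0,1]: The receptive field on the input at this output position is [3 / 2.2 / -1.1]. Elementwise product with the kernel and sum: 3·0.5 + 2.2·1 + -1.1·-1.

7.5 4.8 -5.45 5.15
-3.9 -0.85 -2.9 -0.55
2.65 -2.8 1.75 2.1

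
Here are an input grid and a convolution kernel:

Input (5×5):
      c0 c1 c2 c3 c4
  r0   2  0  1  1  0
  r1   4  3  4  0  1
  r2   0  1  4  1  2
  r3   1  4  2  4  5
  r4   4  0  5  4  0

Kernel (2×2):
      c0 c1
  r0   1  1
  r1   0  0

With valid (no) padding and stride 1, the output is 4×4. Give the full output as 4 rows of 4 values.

Output[0,0]: The receptive field on the input at this output position is [2 0 / 4 3]. Elementwise product with the kernel and sum: 2·1 + 0·1.

2 1 2 1
7 7 4 1
1 5 5 3
5 6 6 9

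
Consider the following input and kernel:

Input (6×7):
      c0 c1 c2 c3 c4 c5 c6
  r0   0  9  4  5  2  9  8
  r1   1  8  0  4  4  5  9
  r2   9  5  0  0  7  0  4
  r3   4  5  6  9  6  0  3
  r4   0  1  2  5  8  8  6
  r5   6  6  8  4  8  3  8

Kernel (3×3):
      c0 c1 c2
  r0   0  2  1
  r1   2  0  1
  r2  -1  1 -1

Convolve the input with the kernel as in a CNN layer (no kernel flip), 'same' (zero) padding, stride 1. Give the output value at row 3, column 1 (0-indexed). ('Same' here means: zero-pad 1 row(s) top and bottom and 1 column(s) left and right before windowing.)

The receptive field on the zero-padded input at this output position is [9 5 0 / 4 5 6 / 0 1 2]. Elementwise product with the kernel and sum: 5·2 + 0·1 + 4·2 + 6·1 + 0·-1 + 1·1 + 2·-1.

23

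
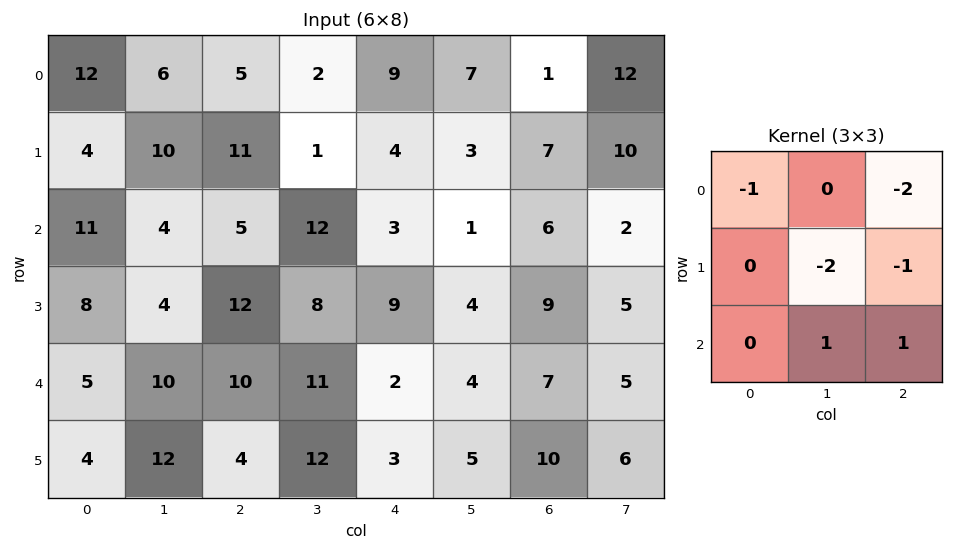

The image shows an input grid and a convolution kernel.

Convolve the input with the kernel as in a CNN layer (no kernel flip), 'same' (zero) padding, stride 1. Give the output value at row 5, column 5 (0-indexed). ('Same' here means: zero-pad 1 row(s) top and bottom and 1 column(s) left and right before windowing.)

The receptive field on the zero-padded input at this output position is [2 4 7 / 3 5 10 / 0 0 0]. Elementwise product with the kernel and sum: 2·-1 + 7·-2 + 5·-2 + 10·-1 + 0·1 + 0·1.

-36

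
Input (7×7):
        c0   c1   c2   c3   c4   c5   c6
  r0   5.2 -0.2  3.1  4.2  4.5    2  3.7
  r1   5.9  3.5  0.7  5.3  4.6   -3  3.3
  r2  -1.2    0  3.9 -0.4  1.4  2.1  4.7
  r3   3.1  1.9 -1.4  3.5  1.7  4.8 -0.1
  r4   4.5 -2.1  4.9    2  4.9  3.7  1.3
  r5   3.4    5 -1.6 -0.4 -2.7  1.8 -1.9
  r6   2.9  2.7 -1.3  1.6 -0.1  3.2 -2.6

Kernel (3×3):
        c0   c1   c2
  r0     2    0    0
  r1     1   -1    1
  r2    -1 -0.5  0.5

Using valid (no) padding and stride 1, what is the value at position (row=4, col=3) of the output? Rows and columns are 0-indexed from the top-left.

8.15

The receptive field on the input at this output position is [2 4.9 3.7 / -0.4 -2.7 1.8 / 1.6 -0.1 3.2]. Elementwise product with the kernel and sum: 2·2 + -0.4·1 + -2.7·-1 + 1.8·1 + 1.6·-1 + -0.1·-0.5 + 3.2·0.5.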